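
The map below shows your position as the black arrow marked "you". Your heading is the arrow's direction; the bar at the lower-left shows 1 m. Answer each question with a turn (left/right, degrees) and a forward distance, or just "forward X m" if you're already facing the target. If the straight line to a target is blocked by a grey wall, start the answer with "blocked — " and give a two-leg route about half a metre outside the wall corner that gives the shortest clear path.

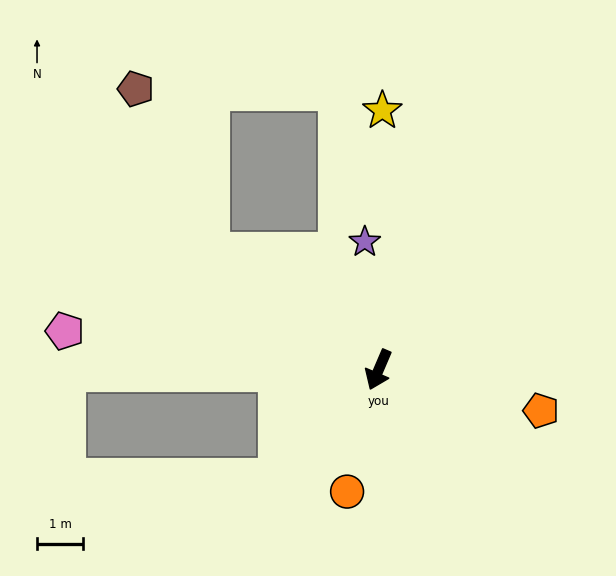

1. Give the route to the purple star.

turn right 151°, forward 2.8 m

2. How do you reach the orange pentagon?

turn left 99°, forward 3.6 m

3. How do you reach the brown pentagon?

blocked — turn right 102°, forward 4.5 m, then turn right 30°, forward 3.9 m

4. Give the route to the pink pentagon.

turn right 74°, forward 6.9 m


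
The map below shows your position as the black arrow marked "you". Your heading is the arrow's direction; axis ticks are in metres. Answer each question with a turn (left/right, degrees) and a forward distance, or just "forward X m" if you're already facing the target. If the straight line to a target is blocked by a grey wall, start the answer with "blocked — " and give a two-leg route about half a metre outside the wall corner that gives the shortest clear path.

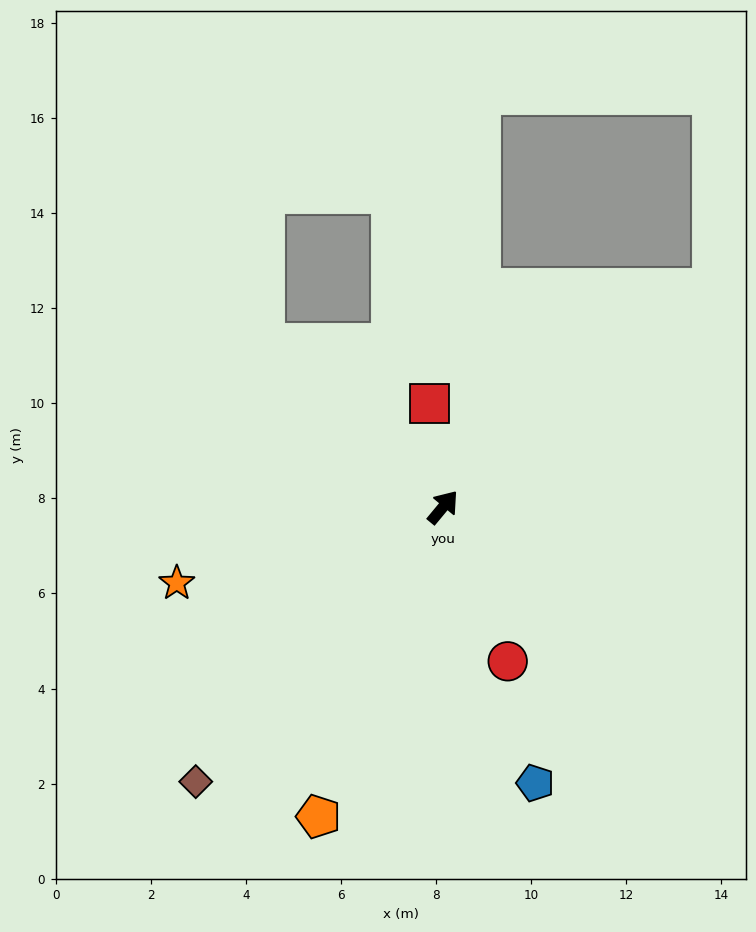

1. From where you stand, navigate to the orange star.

turn left 146°, forward 5.8 m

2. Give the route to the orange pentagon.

turn right 162°, forward 7.0 m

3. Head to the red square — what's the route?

turn left 47°, forward 2.2 m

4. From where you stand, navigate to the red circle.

turn right 118°, forward 3.5 m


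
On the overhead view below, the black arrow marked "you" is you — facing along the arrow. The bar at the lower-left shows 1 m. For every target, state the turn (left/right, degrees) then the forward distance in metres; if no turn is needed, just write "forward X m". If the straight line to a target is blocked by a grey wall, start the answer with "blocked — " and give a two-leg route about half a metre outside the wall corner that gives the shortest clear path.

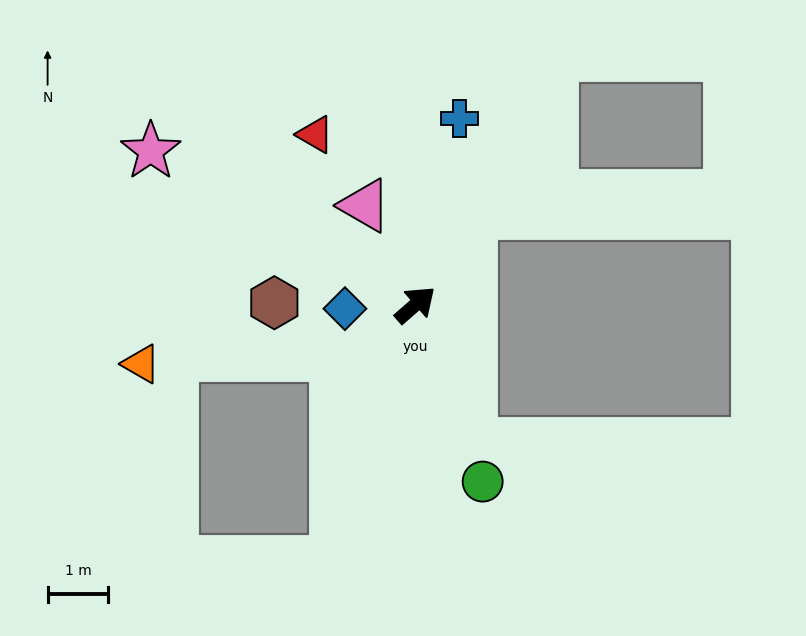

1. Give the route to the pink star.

turn left 109°, forward 5.0 m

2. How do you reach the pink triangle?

turn left 76°, forward 1.8 m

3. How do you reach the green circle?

turn right 110°, forward 3.1 m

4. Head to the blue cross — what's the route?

turn left 35°, forward 3.1 m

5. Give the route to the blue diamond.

turn left 142°, forward 1.2 m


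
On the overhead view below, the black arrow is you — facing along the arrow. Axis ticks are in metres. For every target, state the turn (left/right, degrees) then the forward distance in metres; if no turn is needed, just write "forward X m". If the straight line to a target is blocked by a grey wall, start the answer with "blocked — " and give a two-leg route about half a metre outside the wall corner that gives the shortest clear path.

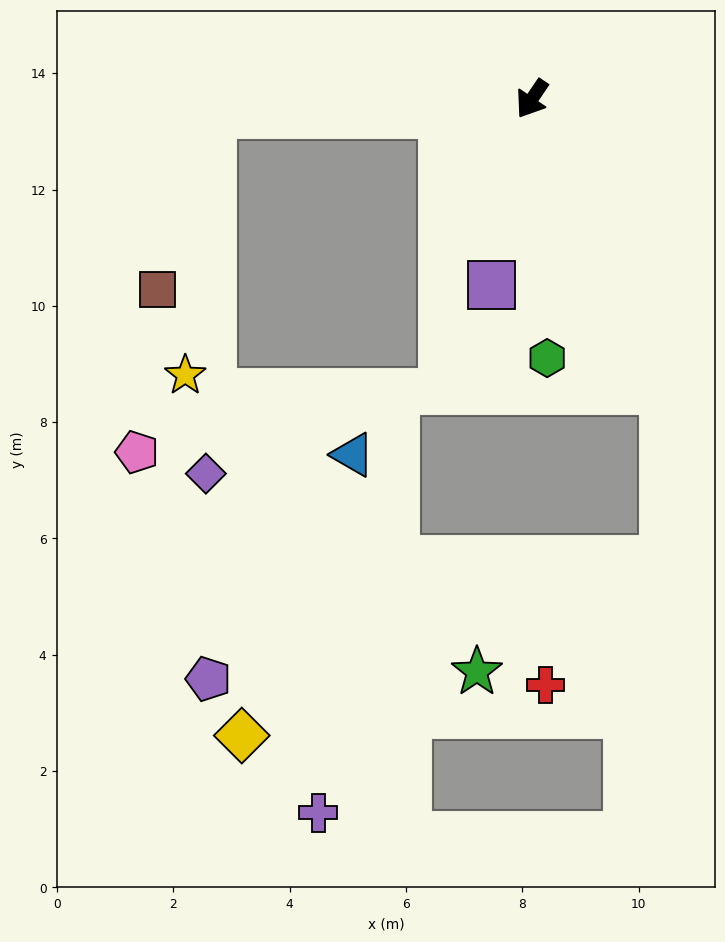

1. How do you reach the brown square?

blocked — turn right 53°, forward 5.5 m, then turn left 70°, forward 3.2 m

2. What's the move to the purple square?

turn left 22°, forward 3.3 m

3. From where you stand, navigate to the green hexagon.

turn left 37°, forward 4.5 m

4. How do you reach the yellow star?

blocked — turn right 53°, forward 5.5 m, then turn left 81°, forward 4.5 m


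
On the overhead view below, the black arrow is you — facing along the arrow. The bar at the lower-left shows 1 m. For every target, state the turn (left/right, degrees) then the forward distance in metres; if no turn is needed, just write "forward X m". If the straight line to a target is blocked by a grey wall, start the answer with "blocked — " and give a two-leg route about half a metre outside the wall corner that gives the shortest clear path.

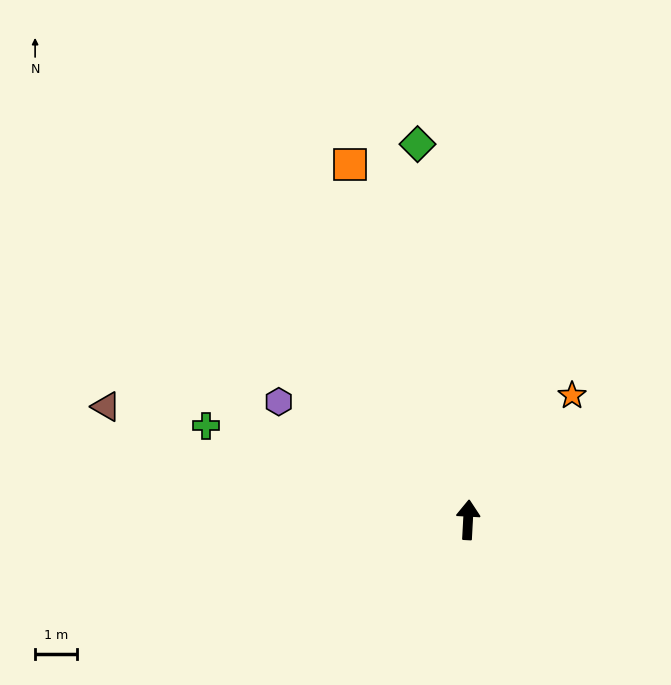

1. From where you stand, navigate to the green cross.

turn left 73°, forward 6.7 m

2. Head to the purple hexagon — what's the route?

turn left 61°, forward 5.3 m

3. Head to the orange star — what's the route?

turn right 37°, forward 3.9 m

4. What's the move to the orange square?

turn left 21°, forward 9.0 m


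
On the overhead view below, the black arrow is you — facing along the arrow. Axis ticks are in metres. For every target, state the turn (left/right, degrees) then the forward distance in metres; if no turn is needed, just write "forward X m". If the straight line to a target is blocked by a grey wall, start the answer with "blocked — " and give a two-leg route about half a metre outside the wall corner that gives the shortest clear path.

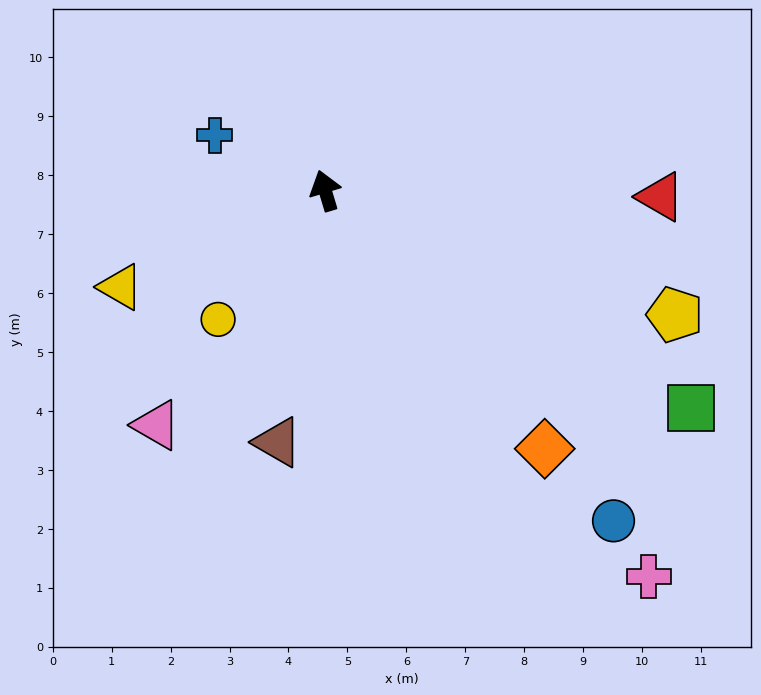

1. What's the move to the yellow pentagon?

turn right 126°, forward 6.3 m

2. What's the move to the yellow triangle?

turn left 99°, forward 3.8 m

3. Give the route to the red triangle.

turn right 108°, forward 5.7 m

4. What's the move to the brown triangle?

turn left 153°, forward 4.3 m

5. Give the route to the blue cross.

turn left 47°, forward 2.1 m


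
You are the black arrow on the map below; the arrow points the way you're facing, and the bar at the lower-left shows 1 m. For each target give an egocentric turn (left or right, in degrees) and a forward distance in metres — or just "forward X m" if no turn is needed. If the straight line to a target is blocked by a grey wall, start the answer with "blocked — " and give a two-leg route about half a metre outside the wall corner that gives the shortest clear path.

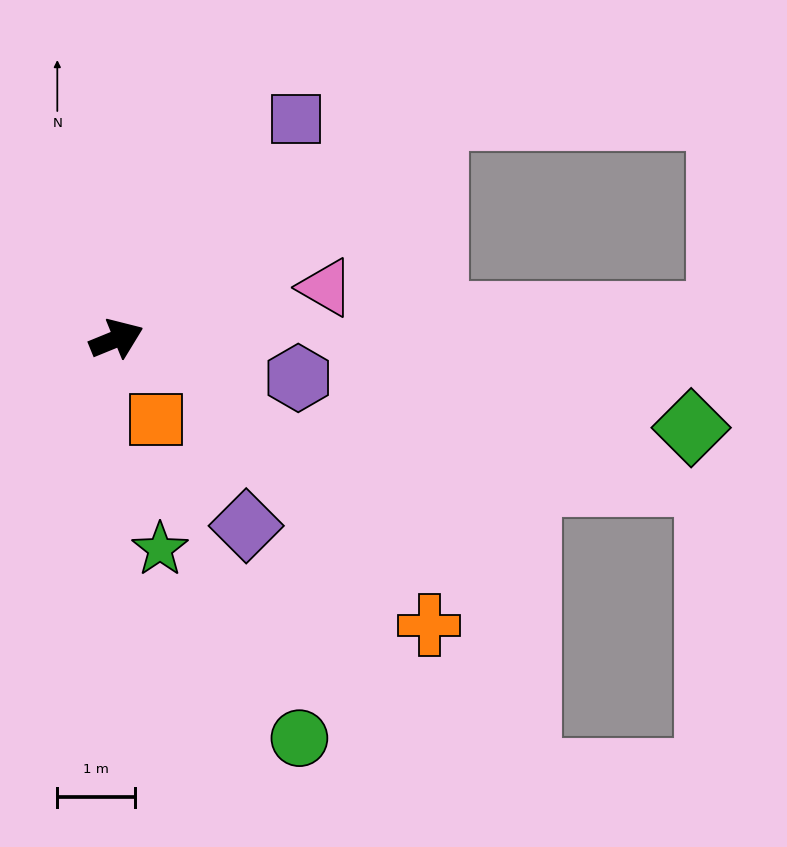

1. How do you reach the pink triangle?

turn right 8°, forward 2.8 m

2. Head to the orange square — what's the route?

turn right 86°, forward 1.2 m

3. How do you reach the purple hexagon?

turn right 34°, forward 2.4 m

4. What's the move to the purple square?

turn left 29°, forward 3.7 m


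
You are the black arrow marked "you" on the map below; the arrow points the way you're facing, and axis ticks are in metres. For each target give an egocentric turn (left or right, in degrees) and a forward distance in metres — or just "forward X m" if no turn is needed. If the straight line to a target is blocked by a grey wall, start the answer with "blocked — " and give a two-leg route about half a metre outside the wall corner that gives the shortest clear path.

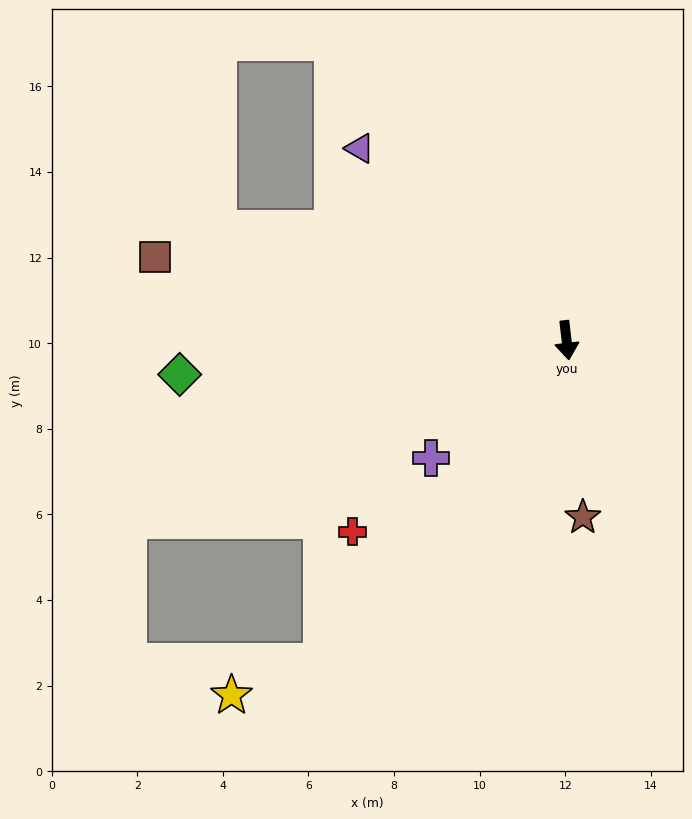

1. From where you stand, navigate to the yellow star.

blocked — turn right 44°, forward 9.4 m, then turn right 32°, forward 2.2 m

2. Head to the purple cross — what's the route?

turn right 56°, forward 4.2 m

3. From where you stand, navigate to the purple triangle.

turn right 139°, forward 6.6 m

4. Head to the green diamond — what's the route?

turn right 92°, forward 9.1 m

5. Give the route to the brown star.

forward 4.2 m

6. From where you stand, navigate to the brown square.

turn right 108°, forward 9.8 m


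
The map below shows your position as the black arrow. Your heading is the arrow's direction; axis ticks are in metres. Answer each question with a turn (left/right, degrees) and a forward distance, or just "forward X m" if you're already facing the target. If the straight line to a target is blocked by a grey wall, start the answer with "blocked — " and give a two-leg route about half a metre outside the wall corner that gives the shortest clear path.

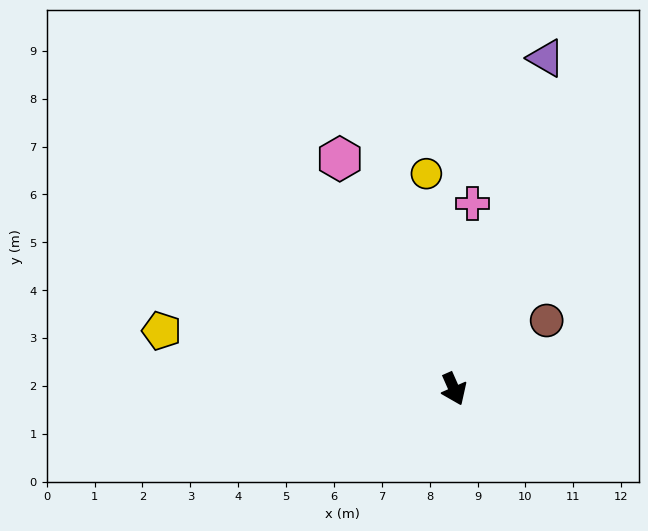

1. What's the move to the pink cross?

turn left 151°, forward 3.9 m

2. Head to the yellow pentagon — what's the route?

turn right 125°, forward 6.2 m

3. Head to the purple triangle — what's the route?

turn left 141°, forward 7.2 m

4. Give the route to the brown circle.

turn left 103°, forward 2.4 m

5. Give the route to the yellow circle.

turn left 163°, forward 4.5 m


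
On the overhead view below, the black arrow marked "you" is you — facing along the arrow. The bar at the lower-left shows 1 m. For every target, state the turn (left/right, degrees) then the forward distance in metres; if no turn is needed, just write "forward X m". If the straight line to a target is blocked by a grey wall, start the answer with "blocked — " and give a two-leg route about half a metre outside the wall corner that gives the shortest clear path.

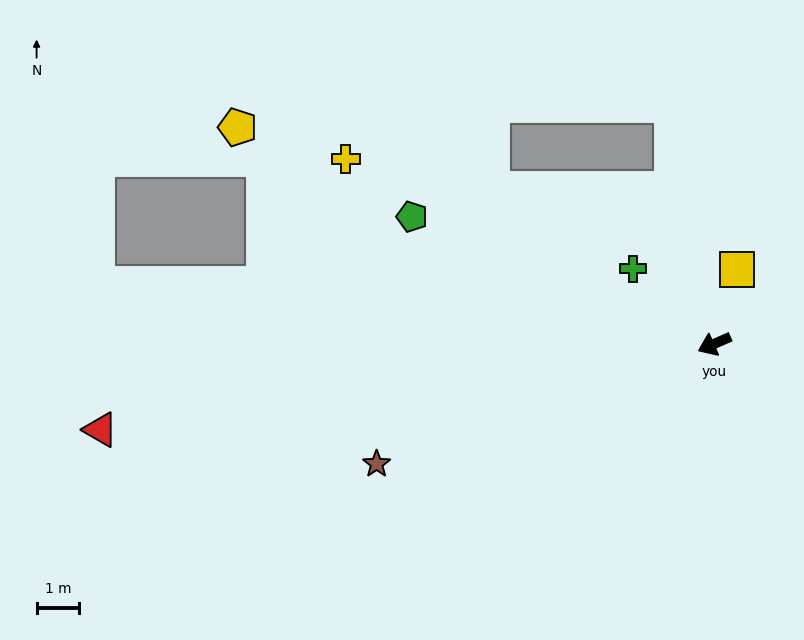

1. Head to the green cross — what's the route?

turn right 66°, forward 2.6 m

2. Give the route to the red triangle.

turn right 16°, forward 14.5 m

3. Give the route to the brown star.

turn right 4°, forward 8.4 m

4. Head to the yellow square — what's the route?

turn right 131°, forward 1.8 m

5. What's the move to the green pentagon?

turn right 46°, forward 7.7 m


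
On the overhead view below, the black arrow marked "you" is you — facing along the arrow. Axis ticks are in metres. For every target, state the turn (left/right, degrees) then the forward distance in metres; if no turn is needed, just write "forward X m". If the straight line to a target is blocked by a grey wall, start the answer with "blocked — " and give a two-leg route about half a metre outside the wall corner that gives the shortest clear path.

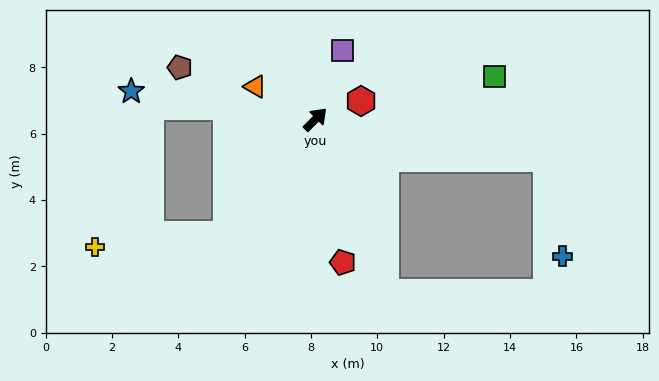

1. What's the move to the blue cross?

blocked — turn right 55°, forward 7.1 m, then turn right 71°, forward 3.0 m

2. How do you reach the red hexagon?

turn right 23°, forward 1.5 m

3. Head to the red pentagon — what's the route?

turn right 124°, forward 4.4 m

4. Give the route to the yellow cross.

blocked — turn right 173°, forward 4.4 m, then turn right 47°, forward 4.0 m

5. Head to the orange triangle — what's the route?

turn left 106°, forward 2.1 m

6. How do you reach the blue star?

turn left 126°, forward 5.6 m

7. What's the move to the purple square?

turn left 23°, forward 2.2 m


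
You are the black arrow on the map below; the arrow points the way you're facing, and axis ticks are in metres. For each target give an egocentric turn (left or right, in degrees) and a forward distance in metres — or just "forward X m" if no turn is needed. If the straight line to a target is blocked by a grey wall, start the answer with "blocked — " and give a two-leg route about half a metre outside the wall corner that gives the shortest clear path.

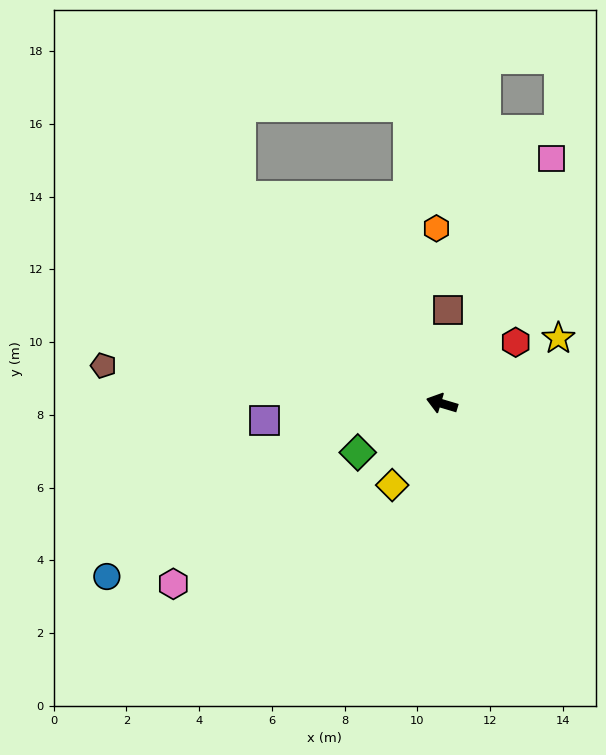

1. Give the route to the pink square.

turn right 98°, forward 7.4 m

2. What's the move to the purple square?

turn left 22°, forward 4.9 m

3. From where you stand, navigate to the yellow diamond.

turn left 75°, forward 2.6 m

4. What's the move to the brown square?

turn right 77°, forward 2.6 m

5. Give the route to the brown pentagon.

turn left 10°, forward 9.4 m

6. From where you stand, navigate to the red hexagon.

turn right 124°, forward 2.6 m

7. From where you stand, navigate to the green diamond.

turn left 47°, forward 2.7 m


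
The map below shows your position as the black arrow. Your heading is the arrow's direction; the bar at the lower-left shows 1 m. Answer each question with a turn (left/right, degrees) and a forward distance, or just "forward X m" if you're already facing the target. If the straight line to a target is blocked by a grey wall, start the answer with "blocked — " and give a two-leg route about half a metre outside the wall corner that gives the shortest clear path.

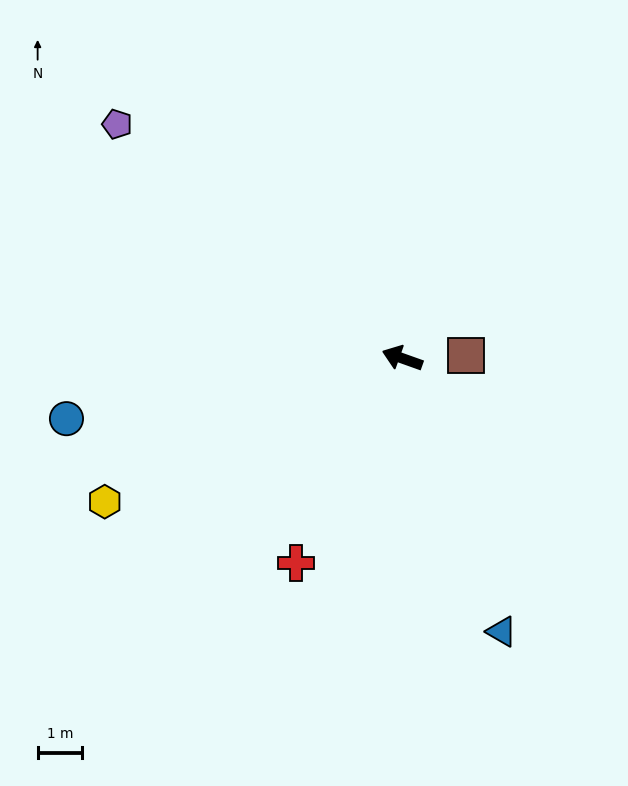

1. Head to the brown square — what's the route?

turn right 158°, forward 1.4 m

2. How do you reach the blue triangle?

turn left 130°, forward 6.5 m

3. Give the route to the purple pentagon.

turn right 20°, forward 8.3 m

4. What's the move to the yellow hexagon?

turn left 45°, forward 7.4 m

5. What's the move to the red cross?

turn left 82°, forward 5.2 m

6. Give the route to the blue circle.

turn left 30°, forward 7.7 m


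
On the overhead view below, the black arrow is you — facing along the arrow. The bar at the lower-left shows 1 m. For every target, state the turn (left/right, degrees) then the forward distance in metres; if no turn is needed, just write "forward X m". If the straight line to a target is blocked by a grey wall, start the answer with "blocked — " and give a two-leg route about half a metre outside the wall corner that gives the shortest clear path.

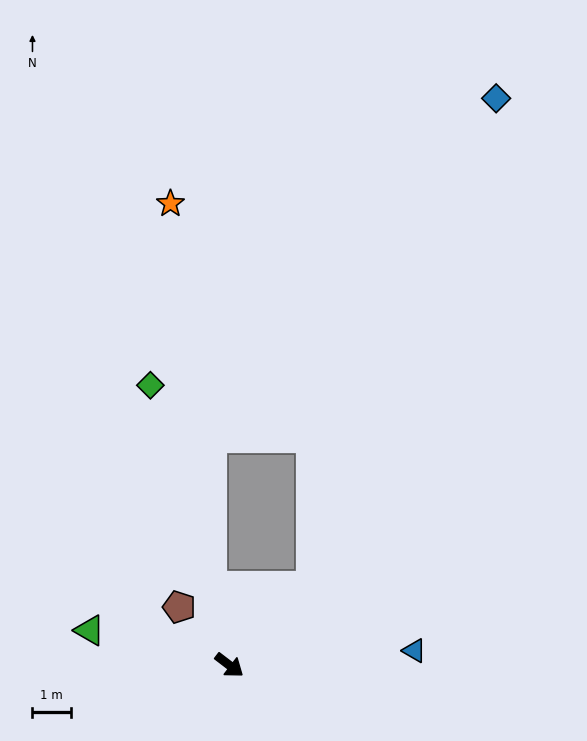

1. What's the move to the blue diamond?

blocked — turn left 81°, forward 3.0 m, then turn left 26°, forward 13.6 m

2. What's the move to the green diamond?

turn left 143°, forward 7.6 m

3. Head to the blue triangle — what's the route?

turn left 42°, forward 4.8 m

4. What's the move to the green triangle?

turn right 157°, forward 3.8 m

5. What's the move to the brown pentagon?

turn left 168°, forward 2.0 m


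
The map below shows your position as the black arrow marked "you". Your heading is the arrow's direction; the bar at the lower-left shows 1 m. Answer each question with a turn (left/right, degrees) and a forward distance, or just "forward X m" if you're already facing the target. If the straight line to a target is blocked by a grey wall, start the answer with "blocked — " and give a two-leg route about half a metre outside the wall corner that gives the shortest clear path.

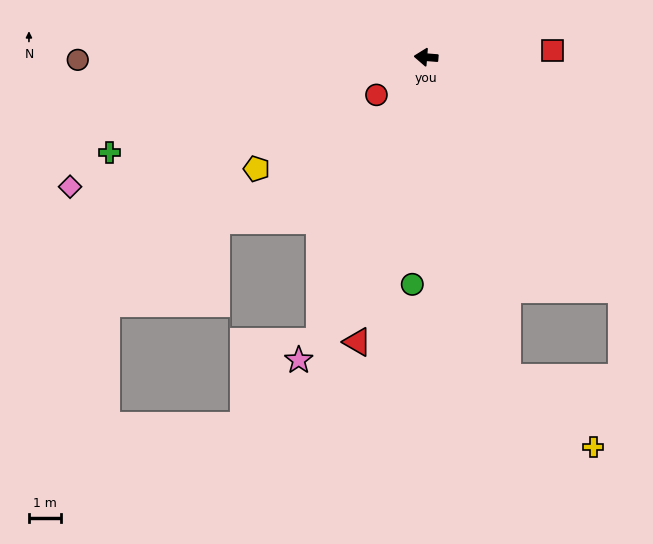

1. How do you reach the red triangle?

turn left 81°, forward 9.2 m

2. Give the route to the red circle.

turn left 42°, forward 2.0 m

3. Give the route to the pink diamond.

turn left 25°, forward 11.9 m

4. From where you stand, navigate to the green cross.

turn left 21°, forward 10.4 m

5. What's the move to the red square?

turn right 172°, forward 4.0 m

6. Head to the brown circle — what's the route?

turn left 5°, forward 11.0 m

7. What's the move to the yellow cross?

blocked — turn left 109°, forward 10.4 m, then turn left 36°, forward 3.5 m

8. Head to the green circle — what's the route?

turn left 91°, forward 7.2 m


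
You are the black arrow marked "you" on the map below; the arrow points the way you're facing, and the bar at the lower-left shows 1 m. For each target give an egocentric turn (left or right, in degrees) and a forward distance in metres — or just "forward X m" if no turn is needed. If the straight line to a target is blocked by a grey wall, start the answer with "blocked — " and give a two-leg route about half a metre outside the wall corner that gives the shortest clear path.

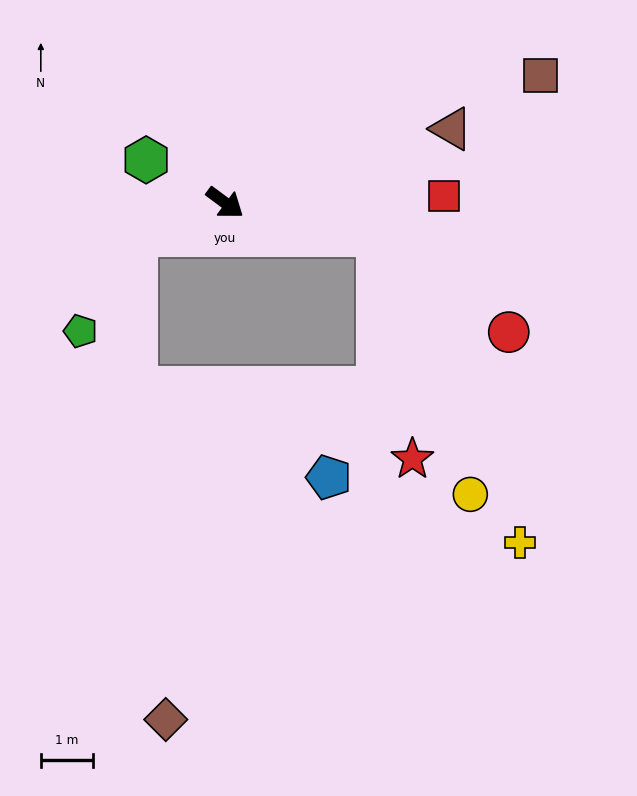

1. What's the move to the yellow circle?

blocked — turn left 25°, forward 3.0 m, then turn right 59°, forward 5.3 m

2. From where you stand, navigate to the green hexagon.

turn right 172°, forward 1.7 m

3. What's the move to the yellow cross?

blocked — turn left 25°, forward 3.0 m, then turn right 54°, forward 6.5 m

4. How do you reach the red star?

blocked — turn left 25°, forward 3.0 m, then turn right 70°, forward 4.4 m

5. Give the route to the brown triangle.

turn left 55°, forward 4.6 m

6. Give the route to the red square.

turn left 38°, forward 4.2 m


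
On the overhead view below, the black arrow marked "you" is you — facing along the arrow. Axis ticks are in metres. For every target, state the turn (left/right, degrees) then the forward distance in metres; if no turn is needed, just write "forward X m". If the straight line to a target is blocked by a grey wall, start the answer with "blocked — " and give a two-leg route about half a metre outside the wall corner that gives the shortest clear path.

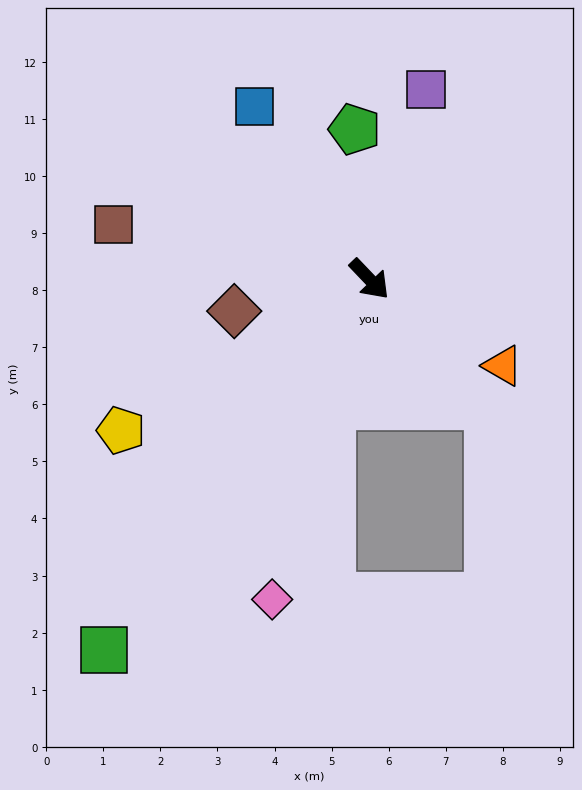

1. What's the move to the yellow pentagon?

turn right 102°, forward 5.1 m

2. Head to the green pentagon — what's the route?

turn left 142°, forward 2.6 m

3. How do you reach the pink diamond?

turn right 61°, forward 5.9 m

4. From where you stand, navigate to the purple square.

turn left 120°, forward 3.5 m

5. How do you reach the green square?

turn right 79°, forward 8.0 m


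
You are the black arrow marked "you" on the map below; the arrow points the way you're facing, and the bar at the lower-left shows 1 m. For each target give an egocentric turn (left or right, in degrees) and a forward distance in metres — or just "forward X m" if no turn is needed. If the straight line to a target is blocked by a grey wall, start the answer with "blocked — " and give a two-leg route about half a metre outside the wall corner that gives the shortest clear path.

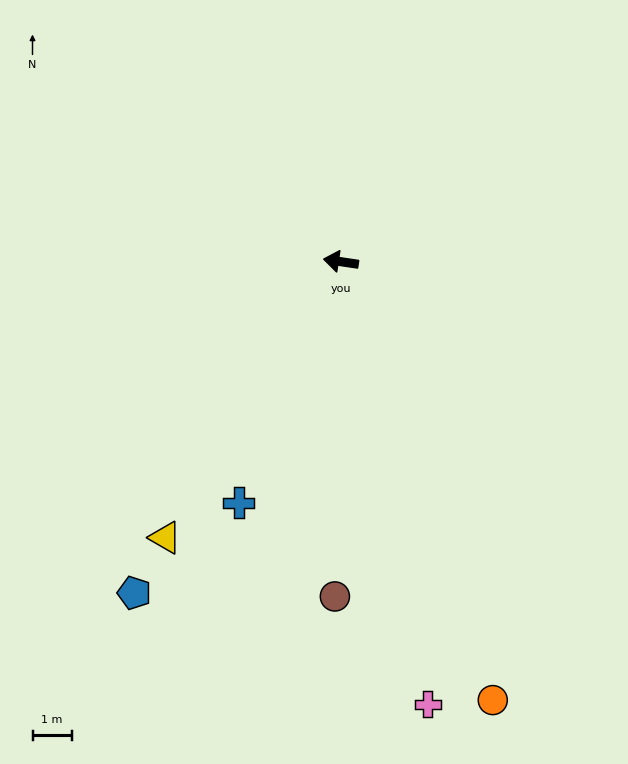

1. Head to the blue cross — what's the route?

turn left 76°, forward 6.7 m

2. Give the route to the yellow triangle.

turn left 66°, forward 8.3 m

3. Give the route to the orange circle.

turn left 118°, forward 11.8 m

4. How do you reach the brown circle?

turn left 97°, forward 8.5 m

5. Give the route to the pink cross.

turn left 110°, forward 11.5 m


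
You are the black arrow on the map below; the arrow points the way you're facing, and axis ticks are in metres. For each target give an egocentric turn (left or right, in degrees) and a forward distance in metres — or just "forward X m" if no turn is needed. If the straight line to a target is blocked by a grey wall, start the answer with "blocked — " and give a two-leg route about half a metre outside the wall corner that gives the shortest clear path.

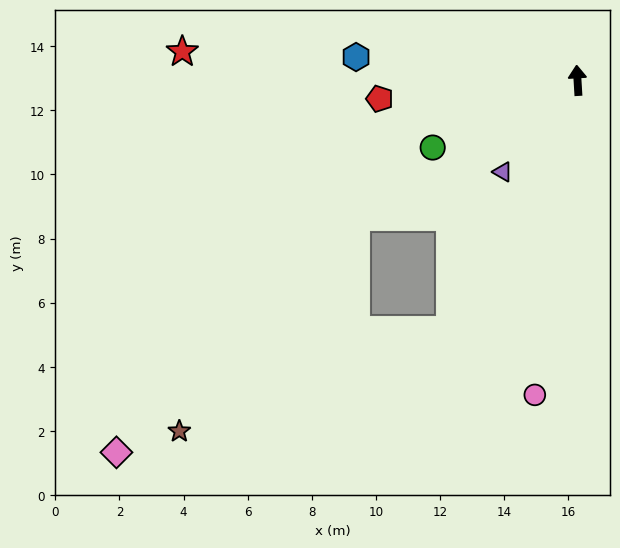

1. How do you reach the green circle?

turn left 111°, forward 5.0 m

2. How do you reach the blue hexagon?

turn left 81°, forward 7.0 m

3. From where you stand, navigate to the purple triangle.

turn left 137°, forward 3.7 m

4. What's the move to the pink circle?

turn left 169°, forward 9.9 m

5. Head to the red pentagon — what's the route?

turn left 92°, forward 6.2 m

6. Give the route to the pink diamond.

blocked — turn left 118°, forward 8.1 m, then turn left 13°, forward 10.5 m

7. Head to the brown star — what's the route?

blocked — turn left 118°, forward 8.1 m, then turn left 19°, forward 8.7 m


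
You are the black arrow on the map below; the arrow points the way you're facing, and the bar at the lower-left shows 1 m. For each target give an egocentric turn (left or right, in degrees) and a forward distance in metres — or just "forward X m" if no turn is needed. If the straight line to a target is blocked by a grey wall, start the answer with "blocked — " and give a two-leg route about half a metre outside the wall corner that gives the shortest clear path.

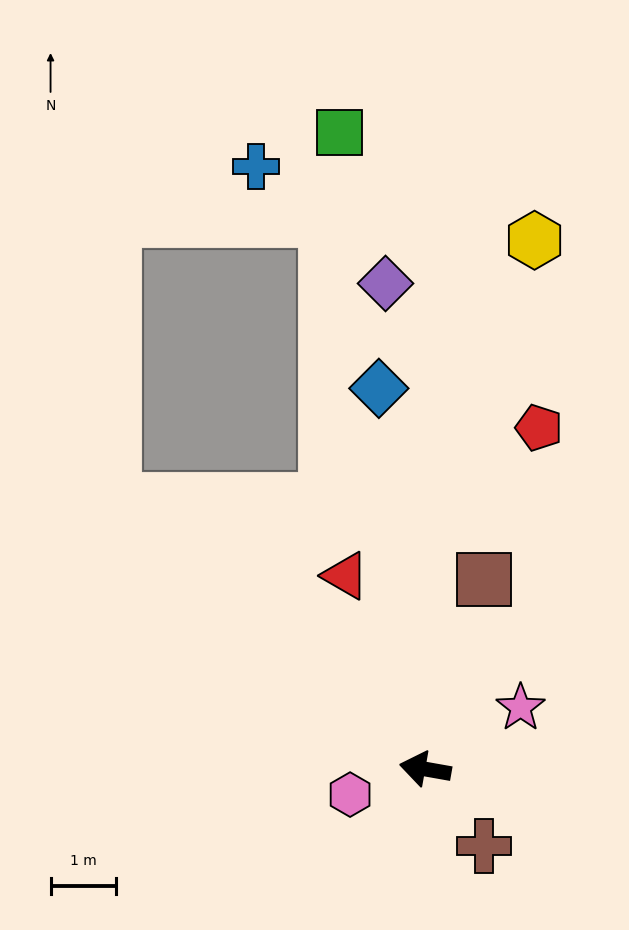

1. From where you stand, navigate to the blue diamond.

turn right 73°, forward 5.8 m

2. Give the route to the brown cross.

turn left 137°, forward 1.5 m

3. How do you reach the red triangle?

turn right 58°, forward 3.2 m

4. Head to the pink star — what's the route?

turn right 137°, forward 1.7 m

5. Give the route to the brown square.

turn right 97°, forward 3.0 m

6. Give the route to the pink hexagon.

turn left 29°, forward 1.2 m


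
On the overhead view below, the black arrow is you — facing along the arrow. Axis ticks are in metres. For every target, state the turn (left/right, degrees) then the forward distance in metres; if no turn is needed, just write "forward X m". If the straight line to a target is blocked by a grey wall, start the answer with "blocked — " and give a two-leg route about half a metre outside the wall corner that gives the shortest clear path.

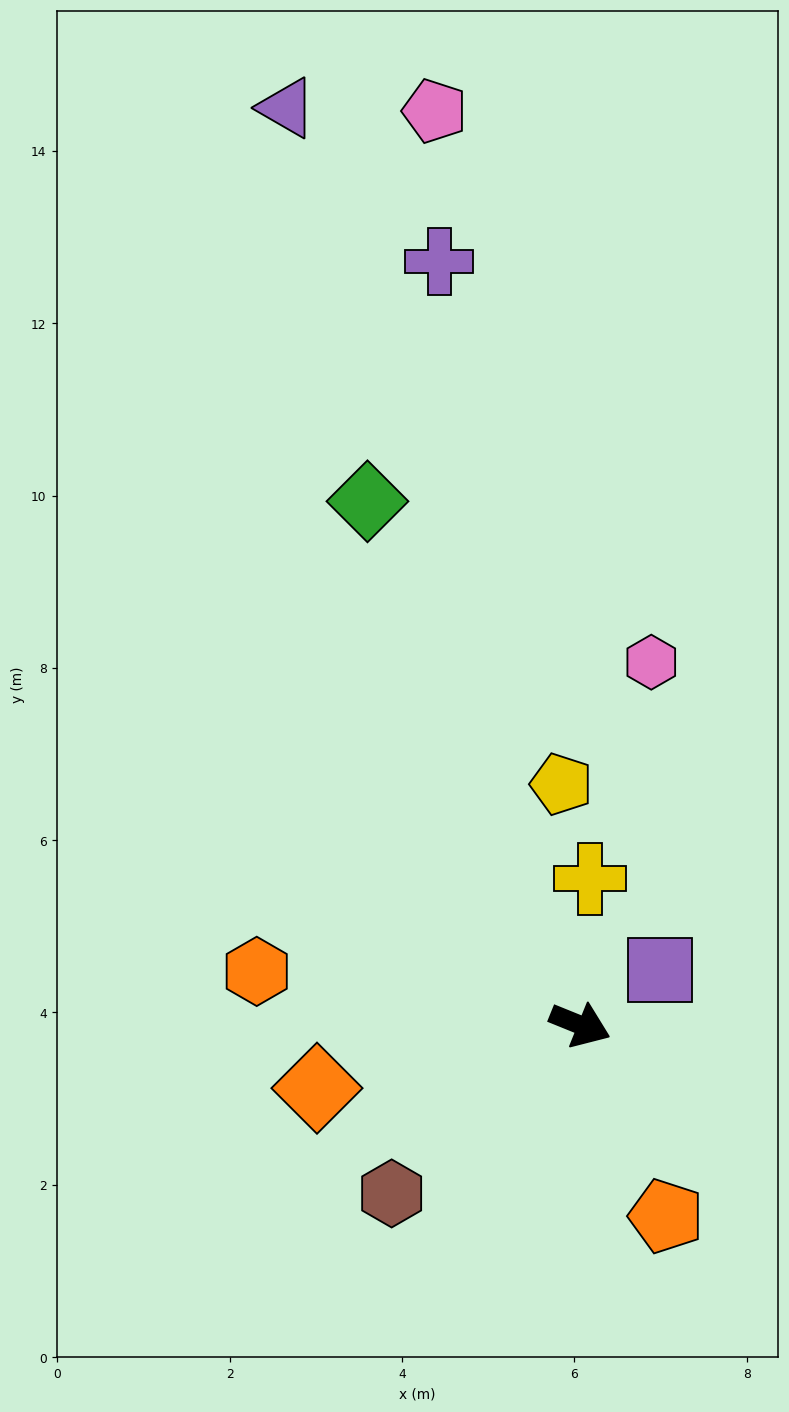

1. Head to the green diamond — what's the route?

turn left 134°, forward 6.6 m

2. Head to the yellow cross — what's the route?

turn left 108°, forward 1.7 m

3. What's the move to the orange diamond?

turn right 144°, forward 3.1 m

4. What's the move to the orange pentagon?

turn right 44°, forward 2.4 m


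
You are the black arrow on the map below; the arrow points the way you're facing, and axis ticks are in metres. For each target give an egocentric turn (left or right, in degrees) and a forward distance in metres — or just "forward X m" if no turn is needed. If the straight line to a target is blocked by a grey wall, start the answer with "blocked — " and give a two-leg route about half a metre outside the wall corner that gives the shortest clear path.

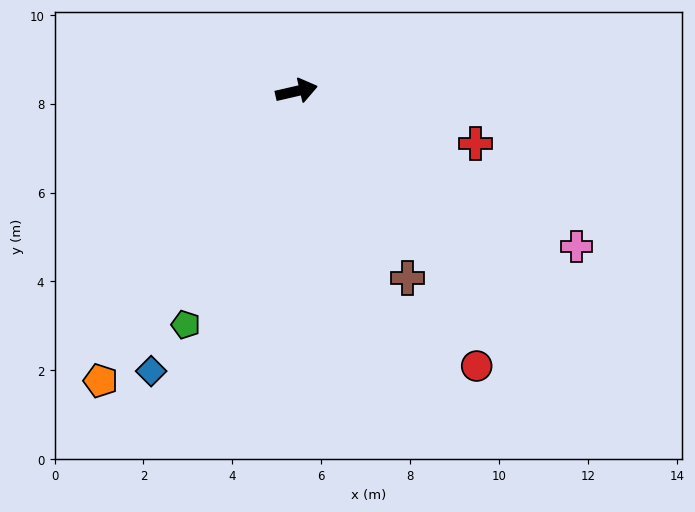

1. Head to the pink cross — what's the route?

turn right 42°, forward 7.2 m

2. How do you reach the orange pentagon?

turn right 137°, forward 7.9 m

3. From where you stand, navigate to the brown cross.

turn right 72°, forward 4.9 m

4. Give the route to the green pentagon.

turn right 128°, forward 5.8 m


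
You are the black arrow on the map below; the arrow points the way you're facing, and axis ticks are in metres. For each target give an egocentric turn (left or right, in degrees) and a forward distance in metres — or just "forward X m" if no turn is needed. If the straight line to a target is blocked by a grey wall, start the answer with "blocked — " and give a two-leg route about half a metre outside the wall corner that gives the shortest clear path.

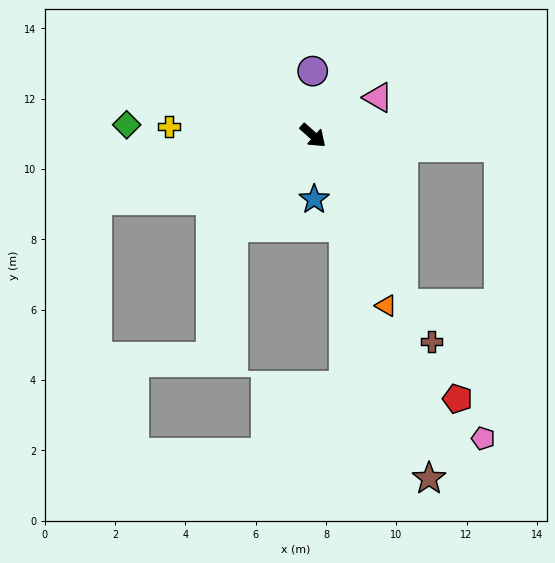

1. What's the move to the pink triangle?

turn left 72°, forward 2.1 m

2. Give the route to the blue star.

turn right 47°, forward 1.8 m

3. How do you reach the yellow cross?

turn right 142°, forward 4.1 m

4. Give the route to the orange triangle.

turn right 25°, forward 5.3 m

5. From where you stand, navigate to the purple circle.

turn left 132°, forward 1.8 m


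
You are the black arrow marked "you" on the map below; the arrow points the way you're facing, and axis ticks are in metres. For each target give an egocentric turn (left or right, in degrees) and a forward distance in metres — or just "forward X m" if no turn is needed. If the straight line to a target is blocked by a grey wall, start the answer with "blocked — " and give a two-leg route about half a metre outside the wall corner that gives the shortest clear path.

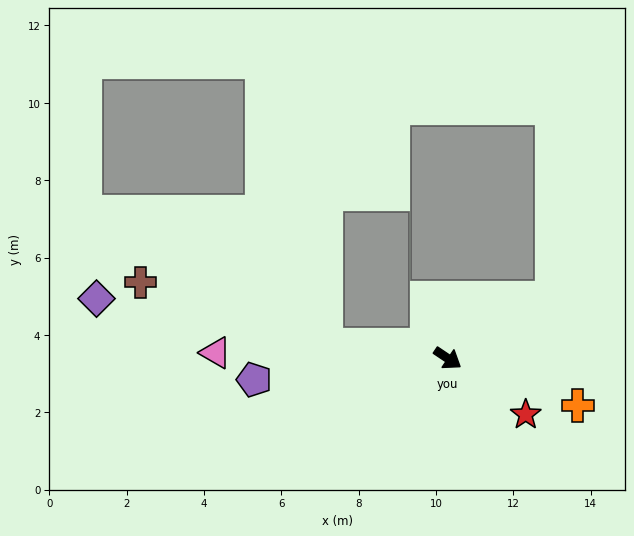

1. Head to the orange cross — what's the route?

turn left 14°, forward 3.6 m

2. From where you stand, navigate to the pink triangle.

turn right 147°, forward 6.0 m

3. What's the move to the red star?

forward 2.5 m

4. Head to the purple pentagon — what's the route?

turn right 140°, forward 5.0 m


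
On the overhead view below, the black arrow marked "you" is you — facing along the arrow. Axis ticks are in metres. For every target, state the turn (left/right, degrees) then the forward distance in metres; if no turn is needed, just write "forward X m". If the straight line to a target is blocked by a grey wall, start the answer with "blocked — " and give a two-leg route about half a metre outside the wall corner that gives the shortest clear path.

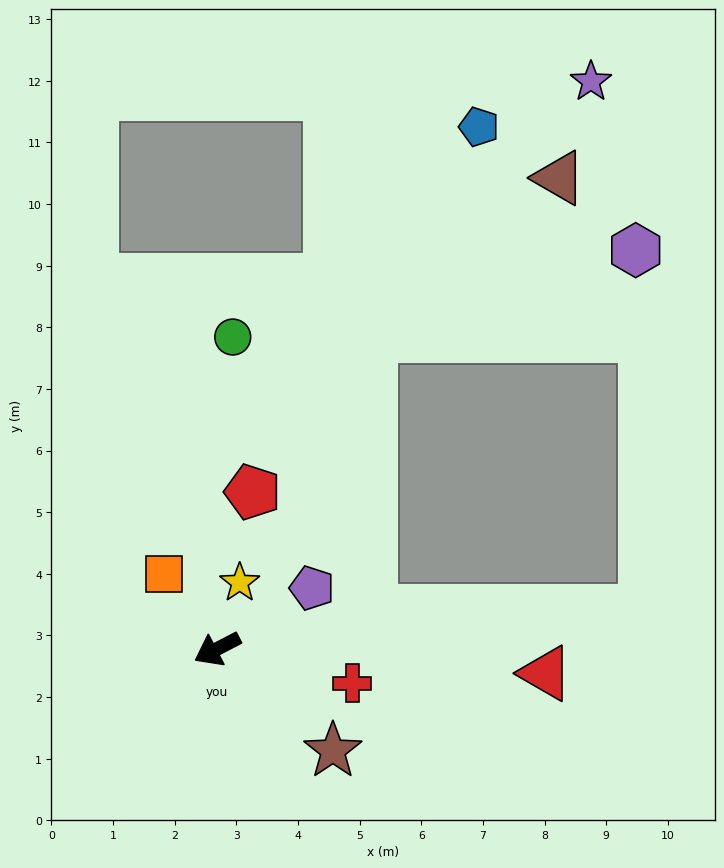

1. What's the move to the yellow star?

turn right 136°, forward 1.1 m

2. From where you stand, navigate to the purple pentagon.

turn right 175°, forward 1.8 m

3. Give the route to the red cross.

turn left 138°, forward 2.3 m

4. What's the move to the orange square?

turn right 82°, forward 1.5 m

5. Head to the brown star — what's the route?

turn left 111°, forward 2.5 m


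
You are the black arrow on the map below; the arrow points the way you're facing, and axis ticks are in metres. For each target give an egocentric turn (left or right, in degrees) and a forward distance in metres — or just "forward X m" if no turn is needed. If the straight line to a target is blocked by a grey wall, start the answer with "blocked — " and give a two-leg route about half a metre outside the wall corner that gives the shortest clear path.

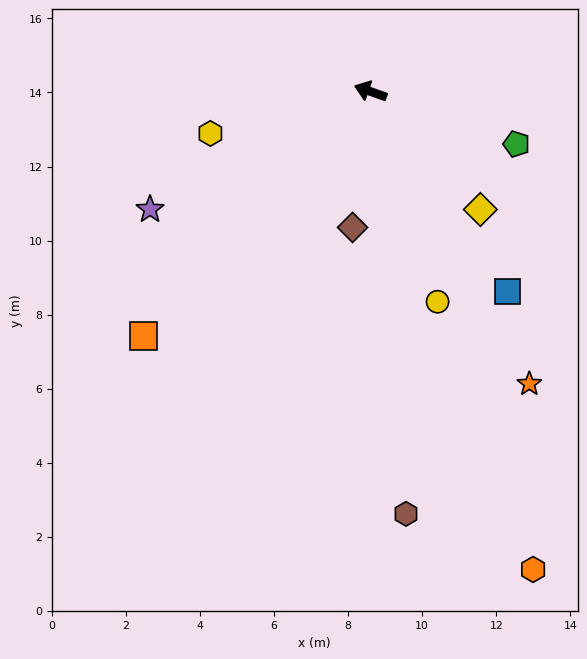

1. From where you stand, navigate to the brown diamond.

turn left 102°, forward 3.7 m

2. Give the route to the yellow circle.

turn left 127°, forward 6.0 m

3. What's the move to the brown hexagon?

turn left 114°, forward 11.4 m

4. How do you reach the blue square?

turn left 144°, forward 6.5 m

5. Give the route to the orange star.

turn left 138°, forward 9.0 m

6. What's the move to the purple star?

turn left 48°, forward 6.7 m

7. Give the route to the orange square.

turn left 67°, forward 9.0 m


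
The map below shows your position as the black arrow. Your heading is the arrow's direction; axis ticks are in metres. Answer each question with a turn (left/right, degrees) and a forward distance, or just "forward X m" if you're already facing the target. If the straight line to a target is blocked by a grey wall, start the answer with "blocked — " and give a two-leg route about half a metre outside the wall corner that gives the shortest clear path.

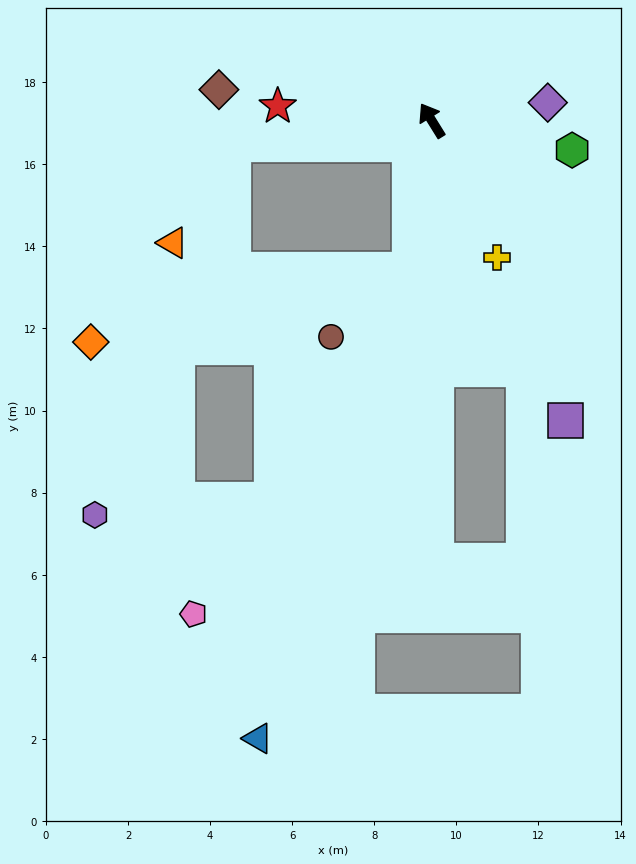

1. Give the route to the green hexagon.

turn right 134°, forward 3.5 m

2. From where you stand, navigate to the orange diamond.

blocked — turn left 140°, forward 3.7 m, then turn right 69°, forward 8.0 m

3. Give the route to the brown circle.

blocked — turn left 140°, forward 3.7 m, then turn right 41°, forward 2.5 m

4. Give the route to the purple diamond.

turn right 113°, forward 2.9 m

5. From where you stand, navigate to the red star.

turn left 53°, forward 3.8 m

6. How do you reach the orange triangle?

blocked — turn left 65°, forward 4.9 m, then turn left 52°, forward 2.8 m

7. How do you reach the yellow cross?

turn left 174°, forward 3.7 m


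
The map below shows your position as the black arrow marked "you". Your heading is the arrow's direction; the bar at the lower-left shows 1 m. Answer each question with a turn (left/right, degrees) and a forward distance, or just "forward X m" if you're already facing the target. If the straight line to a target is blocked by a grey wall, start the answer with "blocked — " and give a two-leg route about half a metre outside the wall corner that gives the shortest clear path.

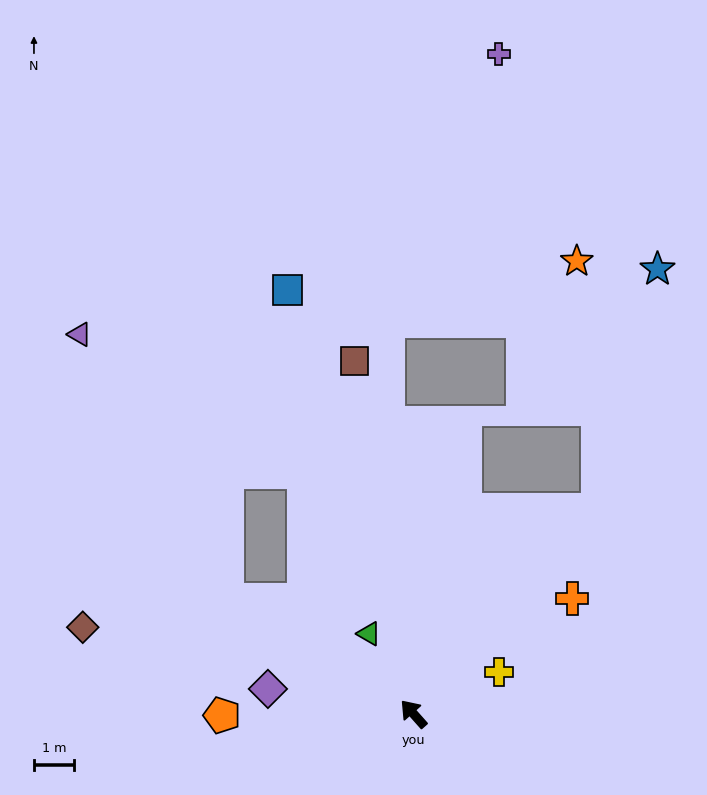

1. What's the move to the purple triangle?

blocked — turn left 17°, forward 5.5 m, then turn right 29°, forward 7.7 m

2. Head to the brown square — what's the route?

turn right 32°, forward 9.0 m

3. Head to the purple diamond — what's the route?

turn left 39°, forward 3.7 m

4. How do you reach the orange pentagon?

turn left 49°, forward 4.8 m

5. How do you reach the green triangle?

turn right 13°, forward 2.3 m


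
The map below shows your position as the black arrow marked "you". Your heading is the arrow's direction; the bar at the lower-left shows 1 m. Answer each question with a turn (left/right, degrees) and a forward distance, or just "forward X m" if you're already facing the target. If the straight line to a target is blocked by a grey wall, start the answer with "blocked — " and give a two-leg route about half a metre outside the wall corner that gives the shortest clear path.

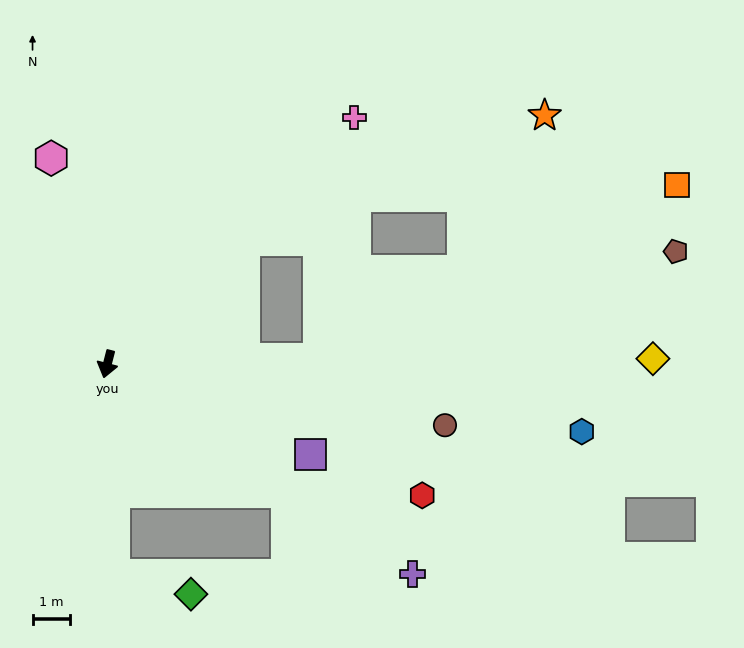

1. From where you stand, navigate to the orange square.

blocked — turn left 106°, forward 5.7 m, then turn left 24°, forward 10.7 m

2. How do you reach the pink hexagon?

turn right 150°, forward 5.7 m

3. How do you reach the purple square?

turn left 80°, forward 6.0 m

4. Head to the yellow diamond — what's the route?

turn left 105°, forward 14.6 m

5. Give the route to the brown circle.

turn left 94°, forward 9.2 m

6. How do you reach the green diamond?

blocked — turn left 16°, forward 5.7 m, then turn left 74°, forward 2.1 m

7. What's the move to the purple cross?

turn left 70°, forward 9.9 m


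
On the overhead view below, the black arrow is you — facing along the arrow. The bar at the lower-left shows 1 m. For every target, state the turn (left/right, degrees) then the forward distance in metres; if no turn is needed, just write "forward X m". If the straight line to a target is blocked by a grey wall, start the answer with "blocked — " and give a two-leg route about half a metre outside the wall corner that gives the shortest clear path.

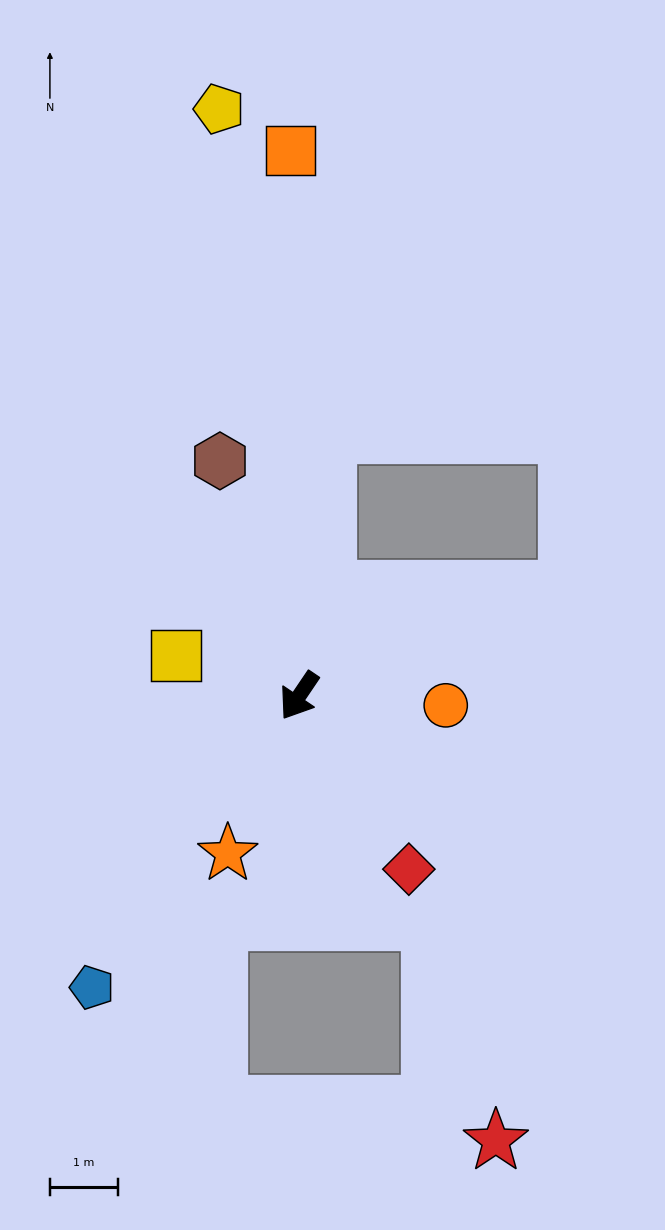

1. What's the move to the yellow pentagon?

turn right 138°, forward 8.7 m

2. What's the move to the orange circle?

turn left 120°, forward 2.2 m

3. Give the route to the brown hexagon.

turn right 127°, forward 3.6 m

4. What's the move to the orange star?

turn left 10°, forward 2.5 m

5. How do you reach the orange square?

turn right 145°, forward 8.0 m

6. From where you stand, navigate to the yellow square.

turn right 74°, forward 1.9 m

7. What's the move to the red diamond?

turn left 66°, forward 3.0 m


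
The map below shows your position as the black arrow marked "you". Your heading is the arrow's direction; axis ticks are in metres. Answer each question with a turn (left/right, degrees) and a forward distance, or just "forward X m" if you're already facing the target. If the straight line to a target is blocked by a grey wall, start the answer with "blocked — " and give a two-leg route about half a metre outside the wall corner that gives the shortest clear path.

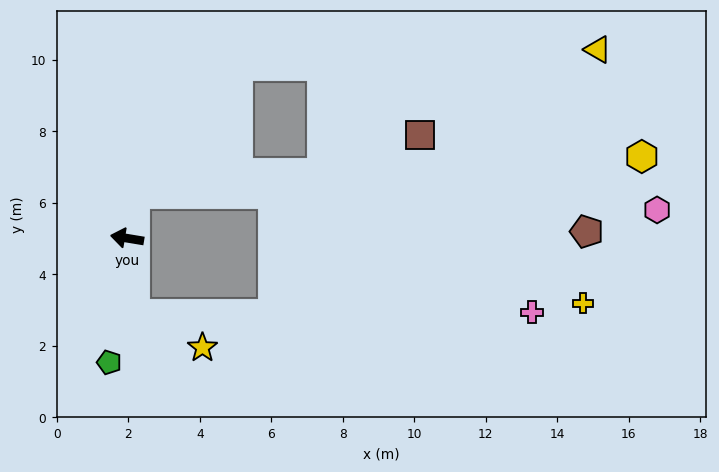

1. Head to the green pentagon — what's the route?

turn left 91°, forward 3.5 m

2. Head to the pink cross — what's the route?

blocked — turn left 105°, forward 2.1 m, then turn left 85°, forward 11.1 m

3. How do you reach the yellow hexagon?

blocked — turn right 91°, forward 1.3 m, then turn right 75°, forward 14.2 m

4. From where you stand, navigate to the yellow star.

blocked — turn left 105°, forward 2.1 m, then turn left 58°, forward 2.1 m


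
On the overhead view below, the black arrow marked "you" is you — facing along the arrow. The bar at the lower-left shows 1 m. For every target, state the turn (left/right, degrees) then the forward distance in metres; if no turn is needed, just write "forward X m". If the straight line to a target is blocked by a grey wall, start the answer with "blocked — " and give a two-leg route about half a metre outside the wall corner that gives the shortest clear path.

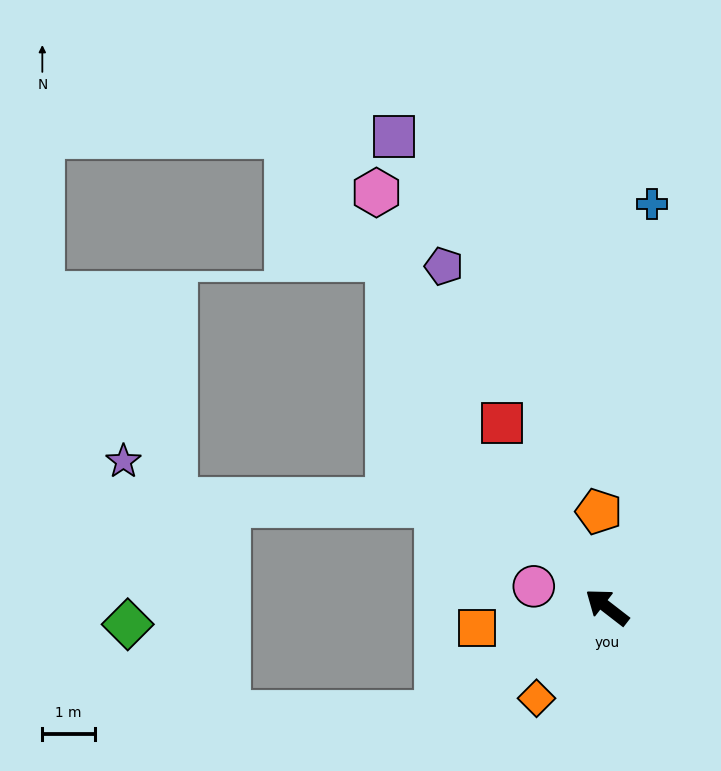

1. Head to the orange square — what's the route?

turn left 47°, forward 2.5 m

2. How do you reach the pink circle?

turn left 22°, forward 1.5 m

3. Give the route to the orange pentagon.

turn right 47°, forward 1.8 m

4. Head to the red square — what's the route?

turn right 23°, forward 4.1 m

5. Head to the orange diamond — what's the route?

turn left 90°, forward 2.2 m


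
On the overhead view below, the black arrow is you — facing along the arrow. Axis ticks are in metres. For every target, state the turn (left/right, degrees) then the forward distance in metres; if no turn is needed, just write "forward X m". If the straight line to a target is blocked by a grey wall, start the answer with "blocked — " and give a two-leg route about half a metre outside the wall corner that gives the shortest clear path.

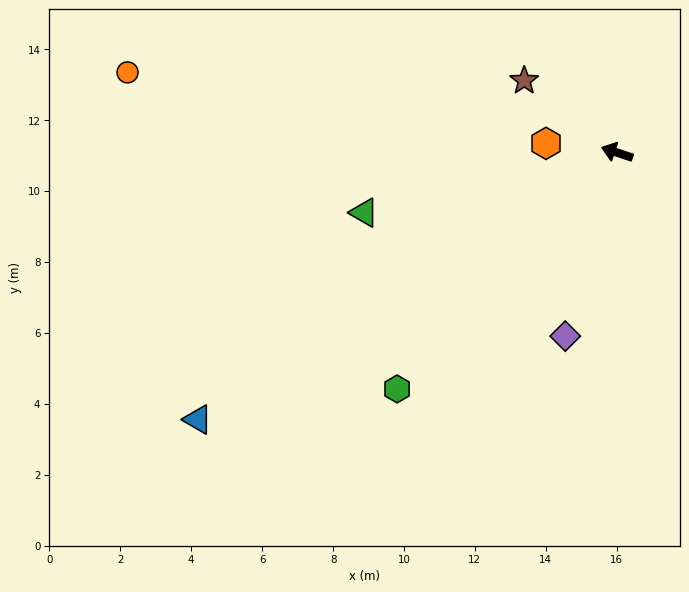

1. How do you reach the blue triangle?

turn left 51°, forward 14.0 m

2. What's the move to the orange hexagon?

turn left 11°, forward 2.0 m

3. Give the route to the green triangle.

turn left 32°, forward 7.3 m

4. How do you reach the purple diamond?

turn left 93°, forward 5.4 m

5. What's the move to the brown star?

turn right 19°, forward 3.3 m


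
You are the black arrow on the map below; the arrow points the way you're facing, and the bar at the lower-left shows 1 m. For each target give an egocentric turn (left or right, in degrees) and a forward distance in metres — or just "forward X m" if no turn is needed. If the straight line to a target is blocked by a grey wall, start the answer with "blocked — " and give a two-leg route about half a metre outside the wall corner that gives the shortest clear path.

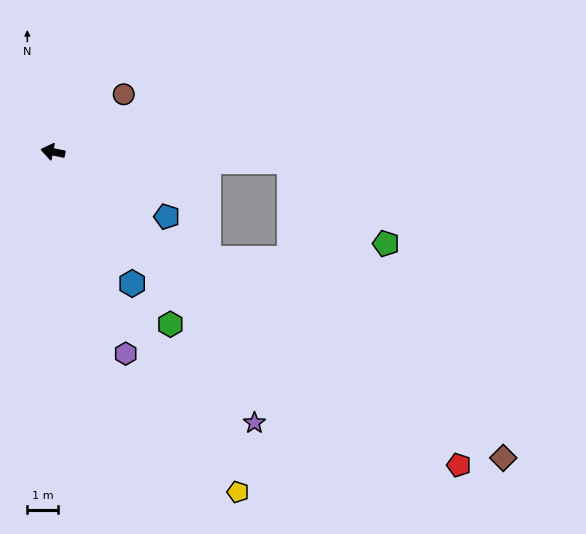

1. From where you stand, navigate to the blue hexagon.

turn left 132°, forward 5.0 m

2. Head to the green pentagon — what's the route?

blocked — turn right 171°, forward 7.8 m, then turn right 38°, forward 4.1 m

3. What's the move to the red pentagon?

turn left 154°, forward 16.8 m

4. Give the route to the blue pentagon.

turn left 162°, forward 4.3 m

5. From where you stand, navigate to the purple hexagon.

turn left 121°, forward 7.0 m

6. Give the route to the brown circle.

turn right 130°, forward 3.0 m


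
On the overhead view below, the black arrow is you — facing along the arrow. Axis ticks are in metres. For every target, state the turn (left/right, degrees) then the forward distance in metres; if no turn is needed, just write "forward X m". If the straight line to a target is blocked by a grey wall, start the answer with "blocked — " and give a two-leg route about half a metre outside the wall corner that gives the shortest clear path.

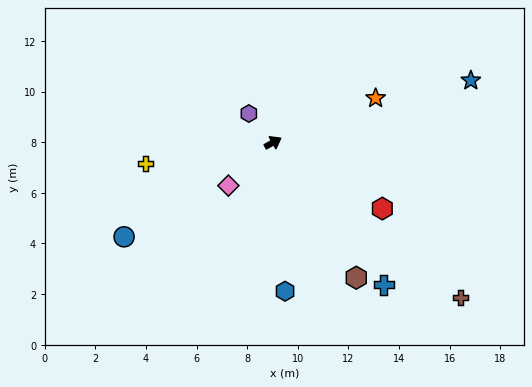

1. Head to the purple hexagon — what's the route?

turn left 101°, forward 1.5 m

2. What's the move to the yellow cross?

turn left 160°, forward 5.1 m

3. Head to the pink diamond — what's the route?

turn right 165°, forward 2.5 m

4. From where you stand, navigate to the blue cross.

turn right 81°, forward 7.1 m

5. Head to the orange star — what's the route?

turn right 6°, forward 4.4 m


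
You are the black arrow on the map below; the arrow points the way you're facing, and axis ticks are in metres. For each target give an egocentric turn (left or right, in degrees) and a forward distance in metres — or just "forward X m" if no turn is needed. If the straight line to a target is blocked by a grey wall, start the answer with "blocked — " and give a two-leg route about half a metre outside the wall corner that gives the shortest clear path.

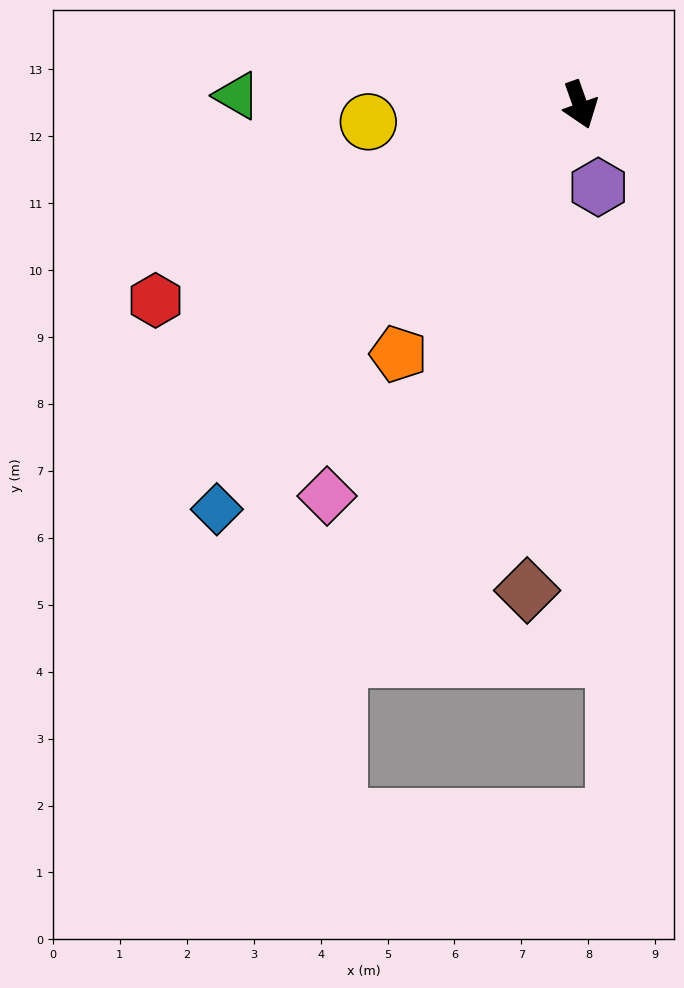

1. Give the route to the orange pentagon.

turn right 55°, forward 4.6 m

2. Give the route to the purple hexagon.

turn right 7°, forward 1.3 m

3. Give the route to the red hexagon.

turn right 85°, forward 7.0 m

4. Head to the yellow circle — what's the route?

turn right 105°, forward 3.2 m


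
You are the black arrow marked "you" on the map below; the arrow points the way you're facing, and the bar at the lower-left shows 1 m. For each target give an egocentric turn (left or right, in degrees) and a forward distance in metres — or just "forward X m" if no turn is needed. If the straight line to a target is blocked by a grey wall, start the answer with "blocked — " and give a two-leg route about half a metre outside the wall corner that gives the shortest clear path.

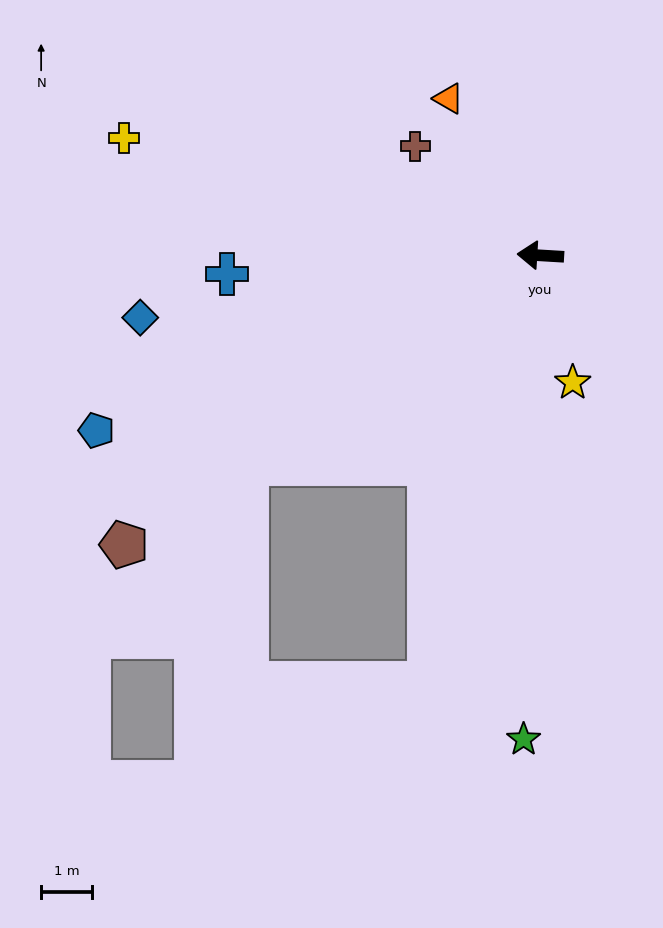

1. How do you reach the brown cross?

turn right 38°, forward 3.3 m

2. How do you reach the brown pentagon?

turn left 38°, forward 10.0 m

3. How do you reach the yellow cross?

turn right 12°, forward 8.5 m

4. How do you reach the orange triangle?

turn right 56°, forward 3.6 m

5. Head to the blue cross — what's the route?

turn left 7°, forward 6.2 m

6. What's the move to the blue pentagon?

turn left 25°, forward 9.4 m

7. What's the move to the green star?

turn left 91°, forward 9.5 m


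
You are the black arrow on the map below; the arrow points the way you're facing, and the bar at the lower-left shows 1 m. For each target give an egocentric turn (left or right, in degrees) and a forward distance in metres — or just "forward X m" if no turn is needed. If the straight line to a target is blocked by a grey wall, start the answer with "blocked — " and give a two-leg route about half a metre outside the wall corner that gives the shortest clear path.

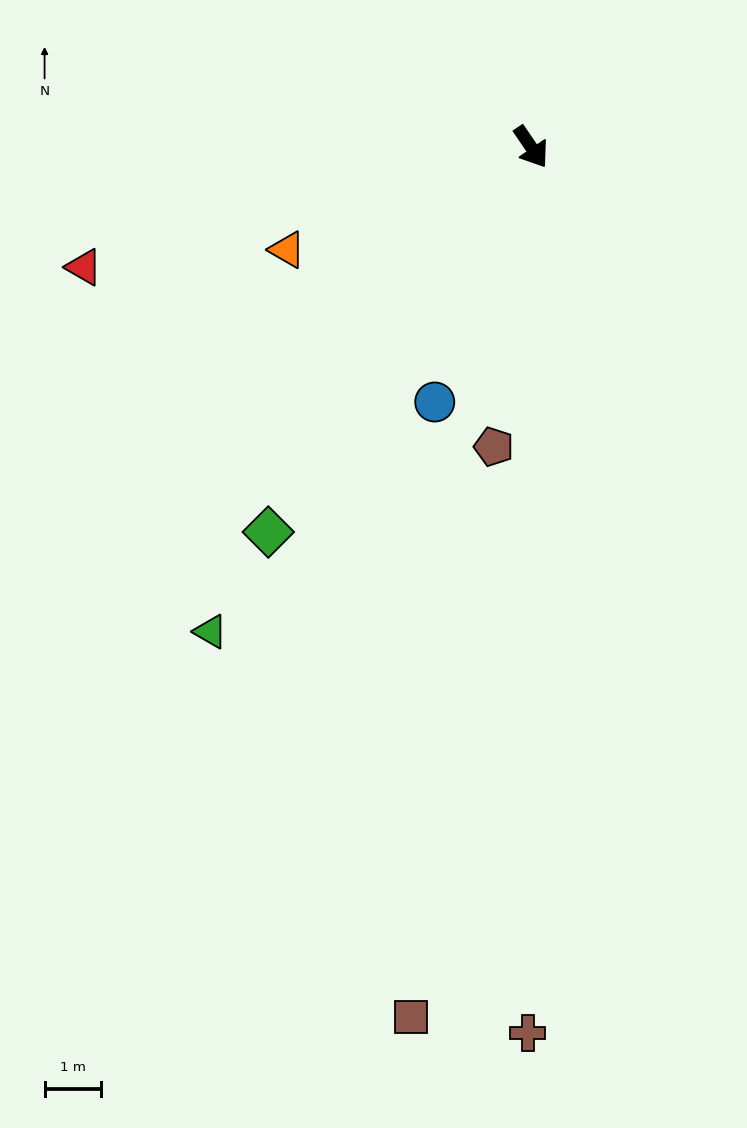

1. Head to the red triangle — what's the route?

turn right 109°, forward 8.2 m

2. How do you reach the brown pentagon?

turn right 41°, forward 5.4 m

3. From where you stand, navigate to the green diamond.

turn right 69°, forward 8.3 m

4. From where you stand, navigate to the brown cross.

turn right 35°, forward 15.7 m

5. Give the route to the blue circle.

turn right 55°, forward 4.8 m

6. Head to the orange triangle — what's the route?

turn right 102°, forward 4.7 m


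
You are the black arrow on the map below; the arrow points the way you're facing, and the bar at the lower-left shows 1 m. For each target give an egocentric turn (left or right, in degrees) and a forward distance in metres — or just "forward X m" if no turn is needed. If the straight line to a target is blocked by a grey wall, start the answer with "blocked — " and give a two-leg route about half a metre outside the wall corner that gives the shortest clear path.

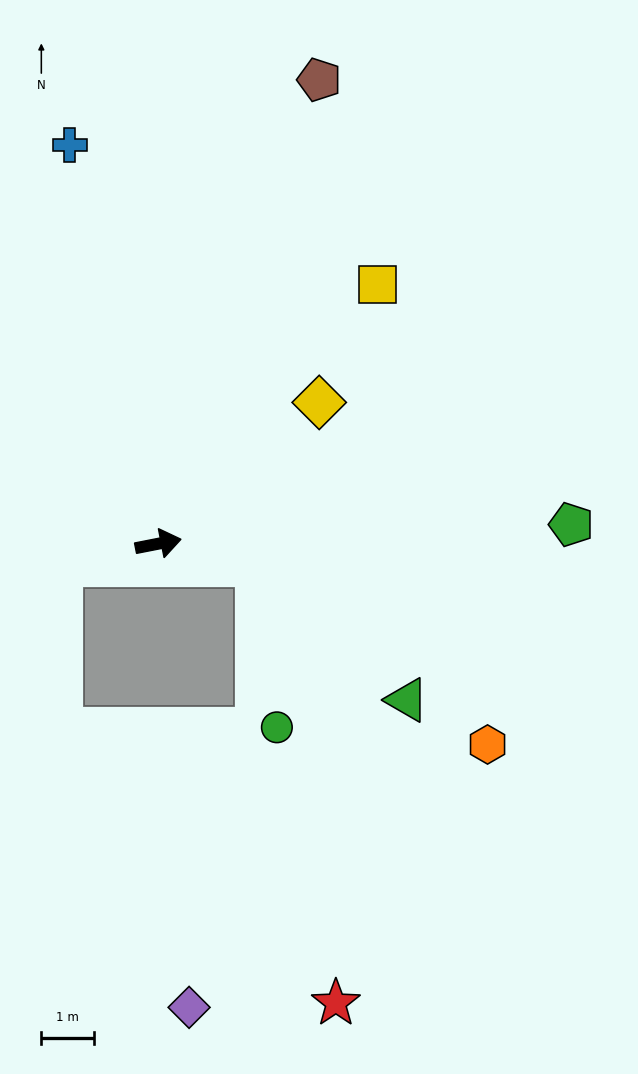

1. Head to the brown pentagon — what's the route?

turn left 60°, forward 9.3 m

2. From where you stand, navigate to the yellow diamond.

turn left 30°, forward 4.0 m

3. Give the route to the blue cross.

turn left 91°, forward 7.7 m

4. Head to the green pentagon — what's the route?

turn right 8°, forward 7.8 m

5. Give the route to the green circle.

blocked — turn right 23°, forward 1.9 m, then turn right 71°, forward 3.1 m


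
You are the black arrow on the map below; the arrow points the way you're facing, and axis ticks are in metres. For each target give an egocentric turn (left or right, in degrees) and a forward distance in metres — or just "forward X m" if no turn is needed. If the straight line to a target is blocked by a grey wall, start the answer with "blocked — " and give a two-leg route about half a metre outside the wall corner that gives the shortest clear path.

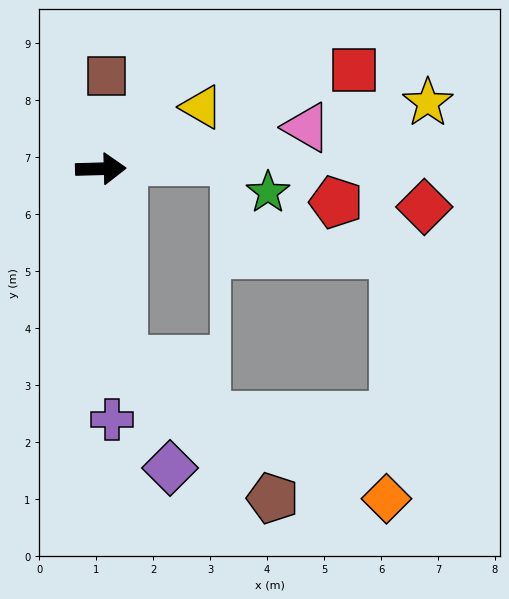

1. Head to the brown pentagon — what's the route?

blocked — turn right 85°, forward 3.4 m, then turn left 40°, forward 3.6 m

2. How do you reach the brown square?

turn left 85°, forward 1.6 m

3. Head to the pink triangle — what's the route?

turn left 10°, forward 3.7 m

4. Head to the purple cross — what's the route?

turn right 89°, forward 4.4 m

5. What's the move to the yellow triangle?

turn left 30°, forward 2.1 m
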